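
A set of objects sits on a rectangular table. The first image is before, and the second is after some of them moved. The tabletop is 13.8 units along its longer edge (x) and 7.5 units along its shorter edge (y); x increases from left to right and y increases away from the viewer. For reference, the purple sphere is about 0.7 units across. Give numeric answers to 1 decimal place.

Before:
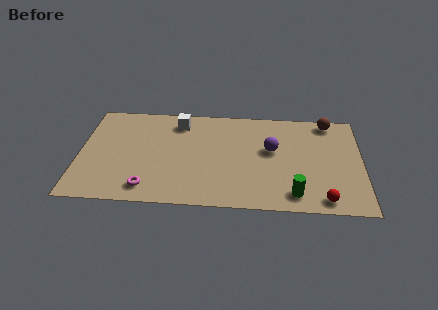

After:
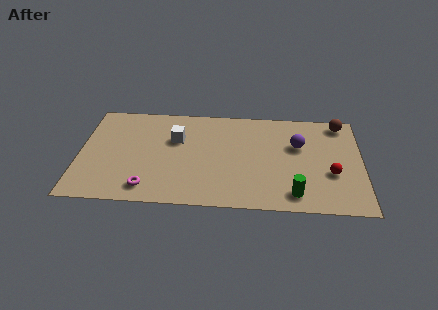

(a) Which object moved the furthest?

the red sphere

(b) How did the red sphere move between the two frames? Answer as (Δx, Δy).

(0.4, 1.9)

From the two frames, the red sphere sits at roughly (11.9, 0.9) before and (12.3, 2.8) after.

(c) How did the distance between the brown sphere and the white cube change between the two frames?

+0.9

The distance was about 7.4 in the first image and 8.3 in the second, so they moved 0.9 units further apart.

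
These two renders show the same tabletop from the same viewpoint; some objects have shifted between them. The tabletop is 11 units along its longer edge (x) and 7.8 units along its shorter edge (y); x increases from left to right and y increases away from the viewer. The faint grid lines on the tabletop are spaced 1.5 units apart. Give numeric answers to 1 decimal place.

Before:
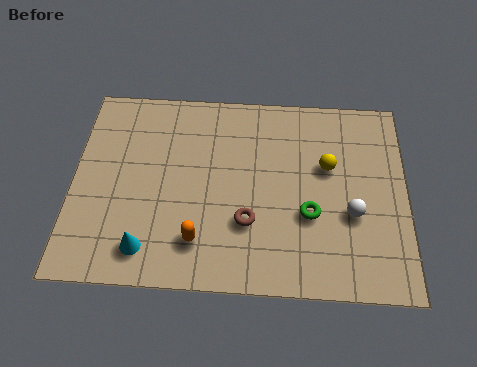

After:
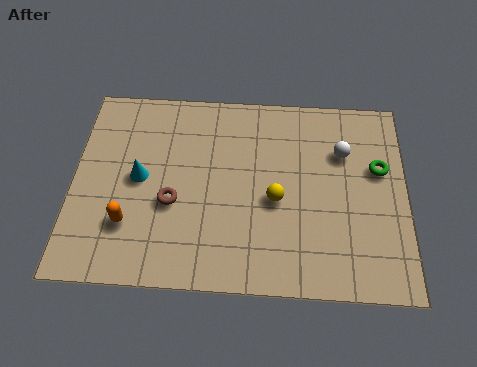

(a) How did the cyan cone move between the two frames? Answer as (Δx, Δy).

(-0.3, 2.7)

From the two frames, the cyan cone sits at roughly (2.5, 1.3) before and (2.2, 4.0) after.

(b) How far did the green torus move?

3.0

The green torus moved from about (7.8, 2.9) to (10.1, 4.8), a distance of √(2.3² + 1.9²) ≈ 3.0.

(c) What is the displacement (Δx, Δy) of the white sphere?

(-0.3, 2.4)

The white sphere started near (9.2, 3.0) and ended near (8.9, 5.4).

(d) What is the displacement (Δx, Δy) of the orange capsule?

(-2.3, 0.5)

The orange capsule was at about (4.2, 1.7) and moved to about (1.9, 2.2).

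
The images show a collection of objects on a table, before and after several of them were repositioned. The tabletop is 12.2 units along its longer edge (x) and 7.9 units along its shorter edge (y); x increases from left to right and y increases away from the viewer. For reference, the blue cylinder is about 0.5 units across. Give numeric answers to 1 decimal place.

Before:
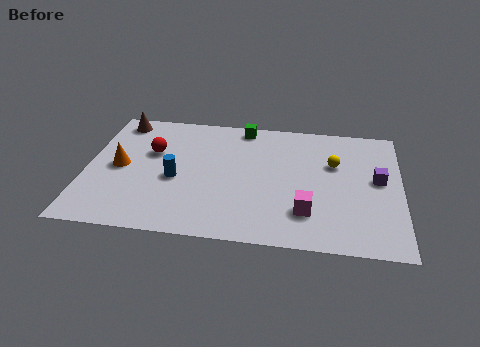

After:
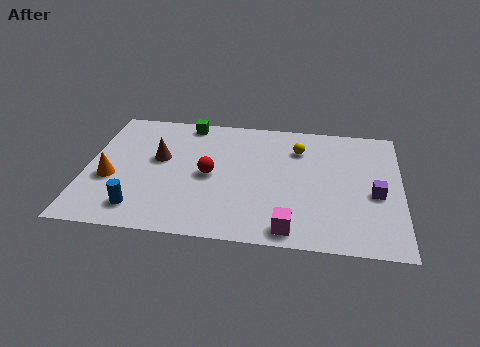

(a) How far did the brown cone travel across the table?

2.9

The brown cone moved from about (1.1, 6.9) to (2.8, 4.6), a distance of √(1.7² + 2.3²) ≈ 2.9.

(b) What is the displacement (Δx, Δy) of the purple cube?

(-0.1, -0.9)

The purple cube was at about (11.3, 4.3) and moved to about (11.2, 3.4).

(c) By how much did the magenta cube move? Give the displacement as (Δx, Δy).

(-0.6, -1.1)

The magenta cube started near (8.6, 2.0) and ended near (8.0, 0.9).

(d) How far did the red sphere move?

2.6

The red sphere was near (2.5, 5.0) before and (4.8, 3.8) after, so it travelled √(2.3² + 1.2²) ≈ 2.6 units.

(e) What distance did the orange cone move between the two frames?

0.9

From (1.3, 3.9) to (1.0, 3.1), the orange cone covered √(0.3² + 0.8²) ≈ 0.9 units.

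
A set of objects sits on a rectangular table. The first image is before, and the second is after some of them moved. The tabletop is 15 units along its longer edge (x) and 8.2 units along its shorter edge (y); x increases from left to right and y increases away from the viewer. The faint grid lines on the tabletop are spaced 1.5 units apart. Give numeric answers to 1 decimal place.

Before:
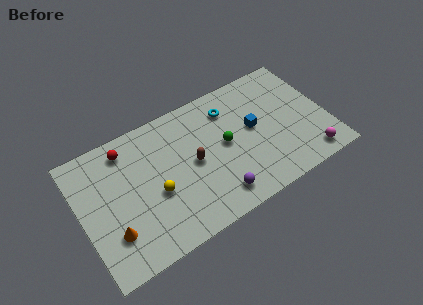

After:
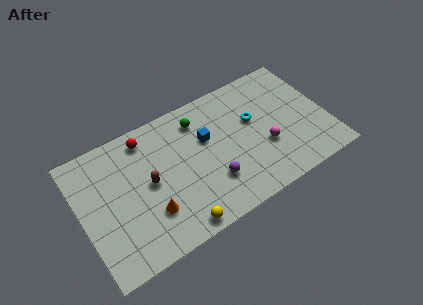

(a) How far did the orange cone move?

2.3

The orange cone was near (1.6, 2.3) before and (3.9, 2.4) after, so it travelled √(2.3² + 0.1²) ≈ 2.3 units.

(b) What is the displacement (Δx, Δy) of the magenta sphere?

(-2.4, 1.9)

From the two frames, the magenta sphere sits at roughly (13.5, 1.1) before and (11.1, 3.0) after.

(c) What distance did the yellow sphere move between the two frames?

2.8

The yellow sphere moved from about (4.4, 3.4) to (5.3, 0.8), a distance of √(0.9² + 2.6²) ≈ 2.8.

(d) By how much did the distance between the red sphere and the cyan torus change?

+0.4

The distance was about 6.3 in the first image and 6.7 in the second, so they moved 0.4 units further apart.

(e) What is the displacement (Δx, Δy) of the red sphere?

(1.2, 0.1)

The red sphere started near (3.1, 6.9) and ended near (4.3, 7.0).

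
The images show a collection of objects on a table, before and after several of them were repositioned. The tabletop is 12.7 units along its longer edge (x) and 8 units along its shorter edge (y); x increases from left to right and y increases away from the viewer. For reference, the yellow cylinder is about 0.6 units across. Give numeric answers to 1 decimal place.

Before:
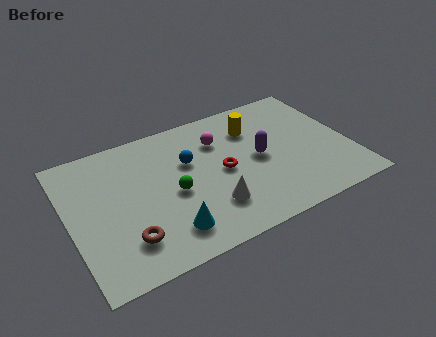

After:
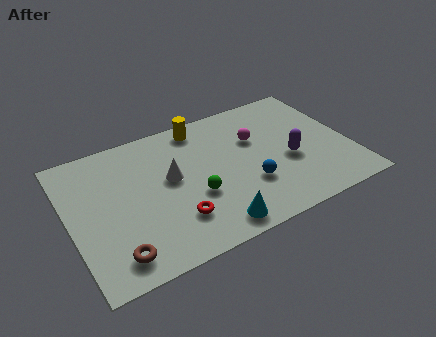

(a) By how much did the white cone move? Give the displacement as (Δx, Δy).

(-1.5, 2.4)

From the two frames, the white cone sits at roughly (6.1, 2.1) before and (4.6, 4.5) after.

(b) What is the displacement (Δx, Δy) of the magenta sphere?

(1.6, -0.6)

The magenta sphere was at about (7.0, 5.8) and moved to about (8.6, 5.2).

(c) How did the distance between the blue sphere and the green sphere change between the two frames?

+0.7

The distance was about 1.7 in the first image and 2.4 in the second, so they moved 0.7 units further apart.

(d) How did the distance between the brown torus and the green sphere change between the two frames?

+1.3

The distance was about 2.9 in the first image and 4.2 in the second, so they moved 1.3 units further apart.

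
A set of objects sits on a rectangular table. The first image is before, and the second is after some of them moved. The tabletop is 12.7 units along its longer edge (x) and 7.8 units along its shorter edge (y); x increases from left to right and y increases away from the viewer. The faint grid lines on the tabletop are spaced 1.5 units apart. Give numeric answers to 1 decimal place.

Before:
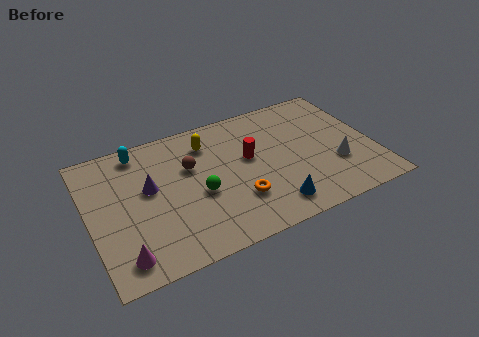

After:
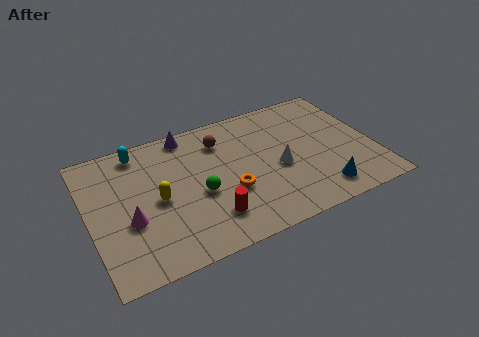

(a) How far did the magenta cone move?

1.9

The magenta cone was near (1.2, 1.2) before and (1.7, 3.0) after, so it travelled √(0.5² + 1.8²) ≈ 1.9 units.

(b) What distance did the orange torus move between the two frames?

0.7

From (6.4, 2.3) to (6.1, 2.9), the orange torus covered √(0.3² + 0.6²) ≈ 0.7 units.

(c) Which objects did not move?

the cyan capsule and the green sphere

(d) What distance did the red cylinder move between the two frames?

3.4

The red cylinder was near (7.2, 4.5) before and (5.1, 1.8) after, so it travelled √(2.1² + 2.7²) ≈ 3.4 units.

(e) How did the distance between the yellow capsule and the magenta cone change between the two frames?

-5.0

The distance was about 6.5 in the first image and 1.5 in the second, so they moved 5.0 units closer together.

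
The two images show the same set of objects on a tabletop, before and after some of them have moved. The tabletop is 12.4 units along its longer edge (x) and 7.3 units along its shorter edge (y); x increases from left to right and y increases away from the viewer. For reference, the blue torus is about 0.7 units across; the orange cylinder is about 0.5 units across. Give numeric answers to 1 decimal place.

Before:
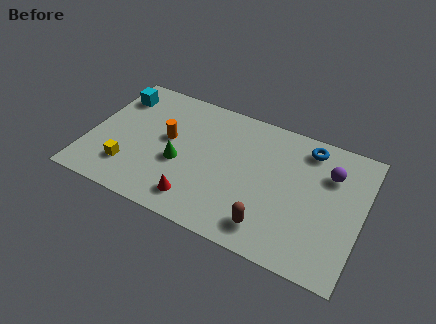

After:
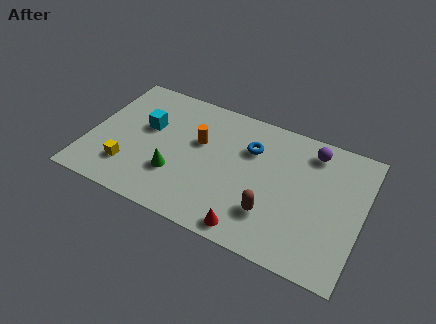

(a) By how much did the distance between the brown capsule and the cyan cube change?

-2.3

Before: roughly 8.8 units apart; after: 6.5. That's 2.3 units closer together.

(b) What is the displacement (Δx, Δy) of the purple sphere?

(-0.9, 0.9)

The purple sphere started near (10.8, 5.2) and ended near (9.9, 6.1).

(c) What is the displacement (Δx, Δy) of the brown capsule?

(0.0, 0.7)

The brown capsule was at about (8.5, 1.3) and moved to about (8.5, 2.0).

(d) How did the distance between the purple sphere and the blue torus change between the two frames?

+1.4

Before: roughly 1.5 units apart; after: 2.9. That's 1.4 units further apart.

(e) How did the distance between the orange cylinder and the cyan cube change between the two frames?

-0.7

Before: roughly 3.1 units apart; after: 2.4. That's 0.7 units closer together.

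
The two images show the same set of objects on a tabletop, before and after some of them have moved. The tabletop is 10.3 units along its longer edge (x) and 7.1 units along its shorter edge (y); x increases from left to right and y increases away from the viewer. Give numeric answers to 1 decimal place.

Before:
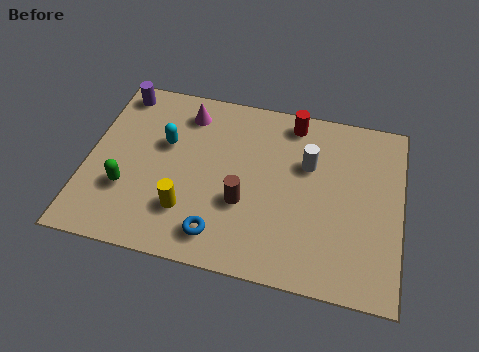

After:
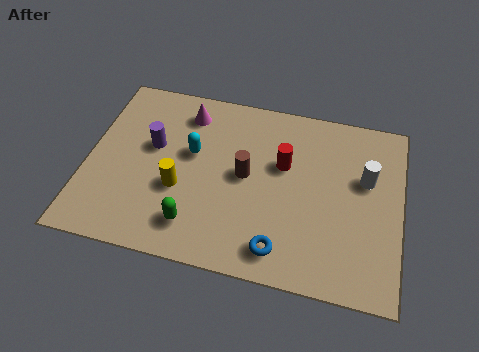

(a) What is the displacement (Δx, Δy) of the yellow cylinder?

(-0.3, 0.8)

The yellow cylinder started near (3.4, 1.9) and ended near (3.1, 2.7).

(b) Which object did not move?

the magenta cone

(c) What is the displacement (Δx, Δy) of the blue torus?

(2.0, -0.1)

From the two frames, the blue torus sits at roughly (4.5, 1.2) before and (6.5, 1.1) after.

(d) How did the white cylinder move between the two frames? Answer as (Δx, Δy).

(1.9, -0.2)

From the two frames, the white cylinder sits at roughly (7.2, 4.6) before and (9.1, 4.4) after.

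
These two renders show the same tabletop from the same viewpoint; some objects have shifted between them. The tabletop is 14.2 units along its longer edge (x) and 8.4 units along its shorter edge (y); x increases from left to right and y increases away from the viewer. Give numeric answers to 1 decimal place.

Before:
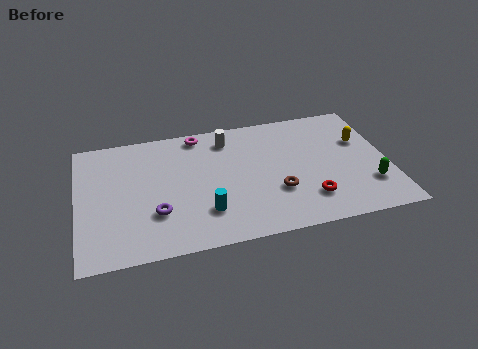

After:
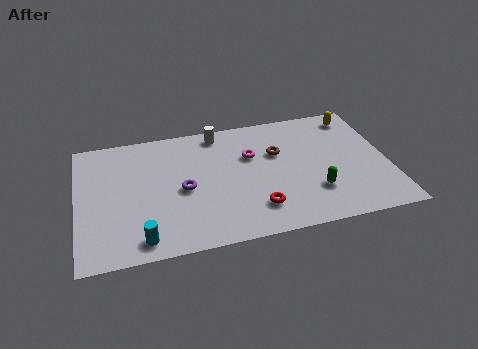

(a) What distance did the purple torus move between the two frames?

1.8

The purple torus was near (3.5, 2.6) before and (4.8, 3.9) after, so it travelled √(1.3² + 1.3²) ≈ 1.8 units.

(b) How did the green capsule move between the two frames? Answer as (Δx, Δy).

(-2.5, 0.1)

The green capsule was at about (13.2, 2.3) and moved to about (10.7, 2.4).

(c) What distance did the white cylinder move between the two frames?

0.6

The white cylinder moved from about (7.0, 6.9) to (6.6, 7.4), a distance of √(0.4² + 0.5²) ≈ 0.6.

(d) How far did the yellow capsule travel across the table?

1.8

The yellow capsule moved from about (13.1, 5.4) to (13.0, 7.2), a distance of √(0.1² + 1.8²) ≈ 1.8.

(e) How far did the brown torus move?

2.6

From (9.0, 2.8) to (9.2, 5.4), the brown torus covered √(0.2² + 2.6²) ≈ 2.6 units.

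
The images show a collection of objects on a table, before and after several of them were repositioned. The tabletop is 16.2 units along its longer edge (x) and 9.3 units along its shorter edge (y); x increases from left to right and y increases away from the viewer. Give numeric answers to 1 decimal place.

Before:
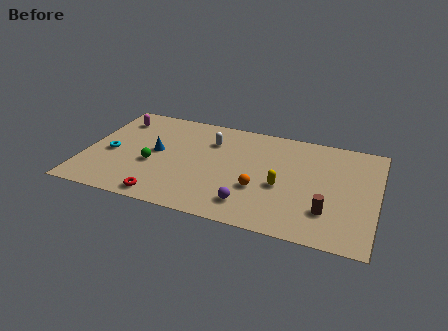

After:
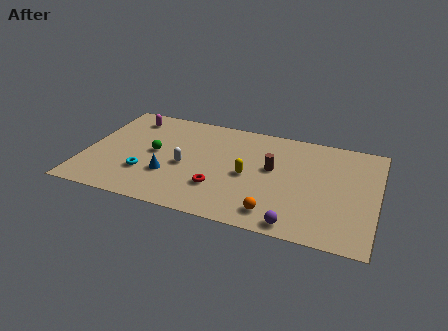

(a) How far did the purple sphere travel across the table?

2.8

From (9.4, 1.8) to (12.0, 0.9), the purple sphere covered √(2.6² + 0.9²) ≈ 2.8 units.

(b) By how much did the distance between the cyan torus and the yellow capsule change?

-3.8

The distance was about 9.6 in the first image and 5.8 in the second, so they moved 3.8 units closer together.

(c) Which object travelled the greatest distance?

the brown cylinder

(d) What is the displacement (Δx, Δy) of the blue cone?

(0.9, -1.9)

The blue cone started near (3.9, 4.9) and ended near (4.8, 3.0).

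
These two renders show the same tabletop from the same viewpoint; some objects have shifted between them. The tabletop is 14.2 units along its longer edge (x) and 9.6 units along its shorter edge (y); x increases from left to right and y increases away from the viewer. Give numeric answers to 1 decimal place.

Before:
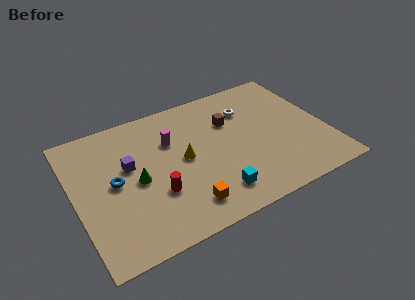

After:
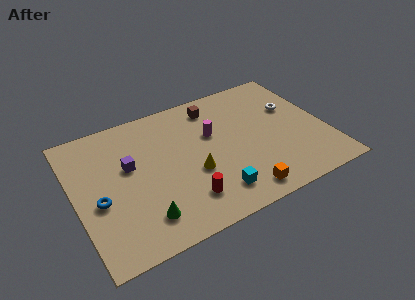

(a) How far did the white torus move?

2.7

The white torus moved from about (10.1, 7.0) to (12.6, 6.1), a distance of √(2.5² + 0.9²) ≈ 2.7.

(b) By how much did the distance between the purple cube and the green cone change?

+2.6

They were about 1.2 units apart before and 3.8 after — 2.6 units further apart.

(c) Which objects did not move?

the cyan cube and the purple cube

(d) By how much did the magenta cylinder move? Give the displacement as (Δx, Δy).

(2.3, -0.5)

The magenta cylinder started near (5.6, 6.5) and ended near (7.9, 6.0).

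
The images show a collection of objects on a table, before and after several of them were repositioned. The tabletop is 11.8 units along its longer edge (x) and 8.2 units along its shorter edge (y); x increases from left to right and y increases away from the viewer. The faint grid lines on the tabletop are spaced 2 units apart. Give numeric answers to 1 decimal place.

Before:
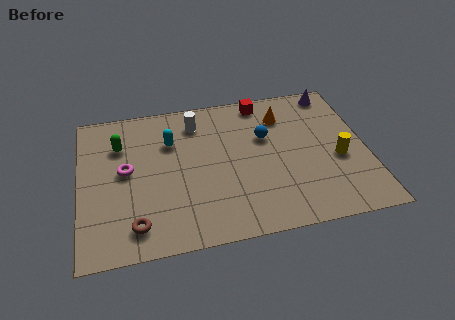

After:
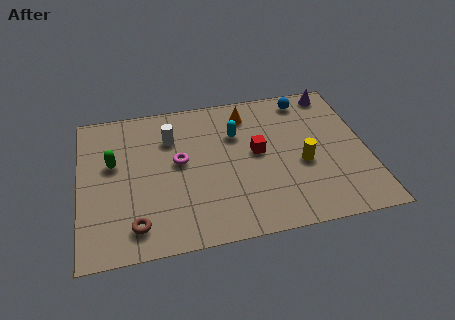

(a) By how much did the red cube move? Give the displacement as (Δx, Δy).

(-0.4, -2.9)

From the two frames, the red cube sits at roughly (7.7, 7.3) before and (7.3, 4.4) after.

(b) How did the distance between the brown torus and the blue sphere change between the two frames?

+2.6

Before: roughly 6.7 units apart; after: 9.3. That's 2.6 units further apart.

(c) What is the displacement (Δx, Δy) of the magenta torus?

(2.2, 0.1)

The magenta torus was at about (1.9, 4.4) and moved to about (4.1, 4.5).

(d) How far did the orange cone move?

1.6

The orange cone was near (8.5, 6.3) before and (7.0, 6.7) after, so it travelled √(1.5² + 0.4²) ≈ 1.6 units.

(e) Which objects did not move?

the brown torus and the purple cone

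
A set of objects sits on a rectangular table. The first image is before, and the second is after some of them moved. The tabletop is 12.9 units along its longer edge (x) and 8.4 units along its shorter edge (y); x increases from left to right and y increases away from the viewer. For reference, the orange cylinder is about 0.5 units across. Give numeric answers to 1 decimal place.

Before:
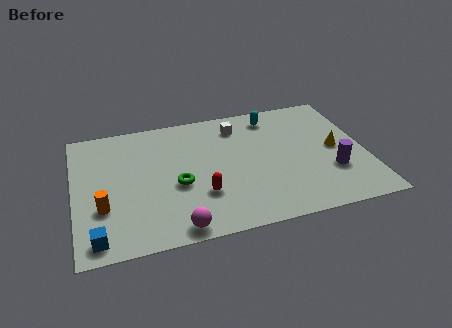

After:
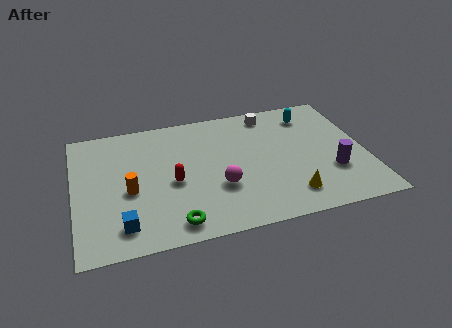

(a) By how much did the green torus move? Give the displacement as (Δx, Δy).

(-0.3, -2.4)

The green torus was at about (4.5, 3.5) and moved to about (4.2, 1.1).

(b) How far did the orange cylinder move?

1.4

The orange cylinder moved from about (1.2, 2.8) to (2.4, 3.6), a distance of √(1.2² + 0.8²) ≈ 1.4.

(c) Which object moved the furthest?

the yellow cone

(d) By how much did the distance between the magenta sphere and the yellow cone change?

-4.8

Before: roughly 8.1 units apart; after: 3.3. That's 4.8 units closer together.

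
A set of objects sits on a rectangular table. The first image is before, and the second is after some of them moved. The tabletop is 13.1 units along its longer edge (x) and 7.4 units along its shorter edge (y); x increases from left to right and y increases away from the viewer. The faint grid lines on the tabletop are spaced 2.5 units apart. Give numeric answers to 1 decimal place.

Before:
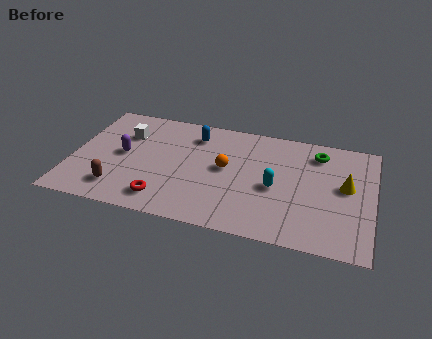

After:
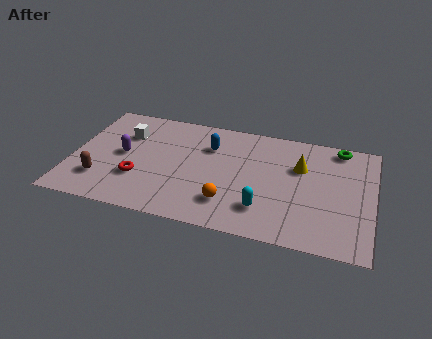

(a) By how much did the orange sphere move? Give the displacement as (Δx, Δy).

(0.3, -2.2)

From the two frames, the orange sphere sits at roughly (6.7, 4.0) before and (7.0, 1.8) after.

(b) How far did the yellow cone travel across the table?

2.2

The yellow cone was near (11.9, 4.1) before and (9.9, 4.9) after, so it travelled √(2.0² + 0.8²) ≈ 2.2 units.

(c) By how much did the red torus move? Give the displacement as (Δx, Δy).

(-1.2, 1.1)

The red torus was at about (4.2, 1.3) and moved to about (3.0, 2.4).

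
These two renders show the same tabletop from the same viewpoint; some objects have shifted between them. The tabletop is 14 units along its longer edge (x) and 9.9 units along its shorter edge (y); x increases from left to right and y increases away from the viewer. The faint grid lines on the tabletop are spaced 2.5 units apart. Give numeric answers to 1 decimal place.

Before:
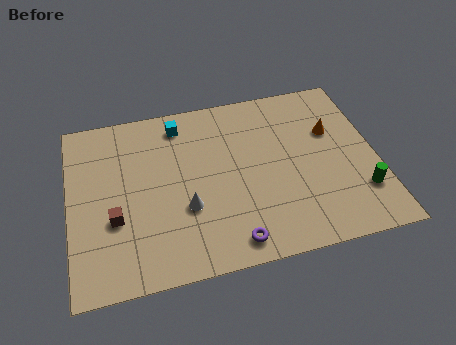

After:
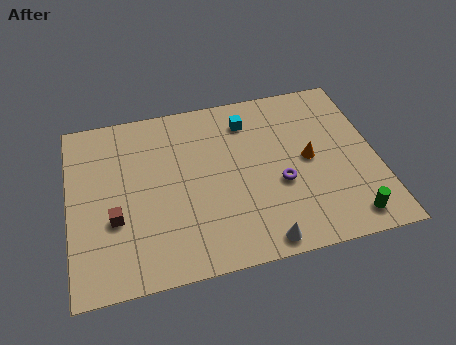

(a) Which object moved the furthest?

the white cone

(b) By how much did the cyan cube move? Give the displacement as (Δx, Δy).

(3.1, -0.5)

From the two frames, the cyan cube sits at roughly (5.2, 8.4) before and (8.3, 7.9) after.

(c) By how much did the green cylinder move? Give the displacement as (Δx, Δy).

(-0.7, -1.3)

The green cylinder was at about (13.1, 2.6) and moved to about (12.4, 1.3).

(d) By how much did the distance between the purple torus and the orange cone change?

-5.4

They were about 7.2 units apart before and 1.8 after — 5.4 units closer together.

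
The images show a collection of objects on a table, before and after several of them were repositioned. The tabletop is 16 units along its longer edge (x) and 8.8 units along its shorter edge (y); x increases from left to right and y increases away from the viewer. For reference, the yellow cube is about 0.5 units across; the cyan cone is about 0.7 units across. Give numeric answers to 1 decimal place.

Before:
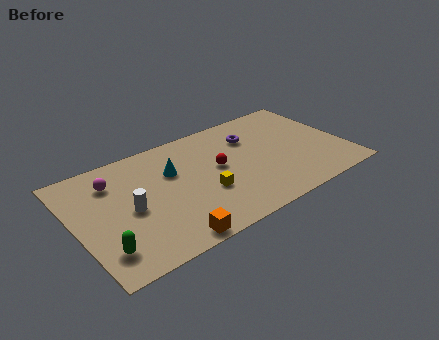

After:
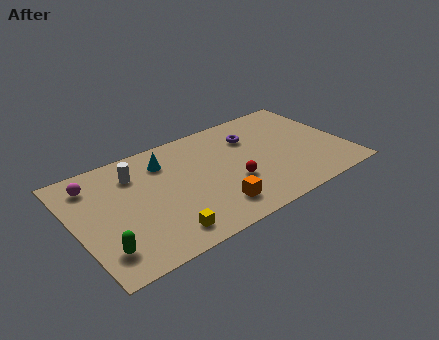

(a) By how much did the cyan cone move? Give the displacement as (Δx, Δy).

(-0.3, 1.0)

From the two frames, the cyan cone sits at roughly (5.9, 5.8) before and (5.6, 6.8) after.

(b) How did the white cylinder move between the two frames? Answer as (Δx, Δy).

(0.7, 2.6)

The white cylinder was at about (3.1, 4.1) and moved to about (3.8, 6.7).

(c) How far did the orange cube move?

3.1

The orange cube moved from about (4.8, 0.8) to (7.7, 1.8), a distance of √(2.9² + 1.0²) ≈ 3.1.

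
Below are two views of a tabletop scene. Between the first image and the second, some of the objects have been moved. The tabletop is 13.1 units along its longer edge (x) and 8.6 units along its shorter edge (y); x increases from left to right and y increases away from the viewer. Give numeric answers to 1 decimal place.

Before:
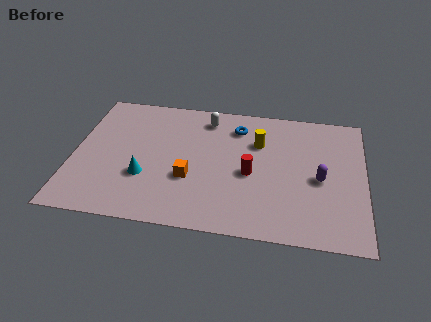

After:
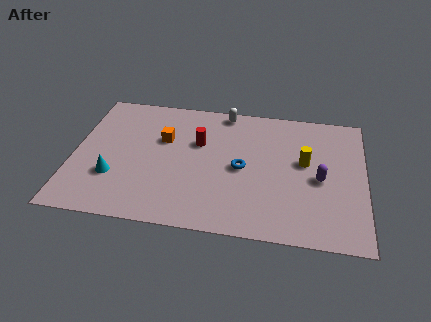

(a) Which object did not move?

the purple capsule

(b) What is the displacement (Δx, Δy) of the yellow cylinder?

(2.1, -1.0)

The yellow cylinder started near (8.3, 5.9) and ended near (10.4, 4.9).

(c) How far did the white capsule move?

1.0

The white capsule moved from about (5.9, 7.2) to (6.7, 7.8), a distance of √(0.8² + 0.6²) ≈ 1.0.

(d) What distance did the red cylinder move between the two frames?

2.9

The red cylinder was near (8.0, 3.8) before and (5.6, 5.5) after, so it travelled √(2.4² + 1.7²) ≈ 2.9 units.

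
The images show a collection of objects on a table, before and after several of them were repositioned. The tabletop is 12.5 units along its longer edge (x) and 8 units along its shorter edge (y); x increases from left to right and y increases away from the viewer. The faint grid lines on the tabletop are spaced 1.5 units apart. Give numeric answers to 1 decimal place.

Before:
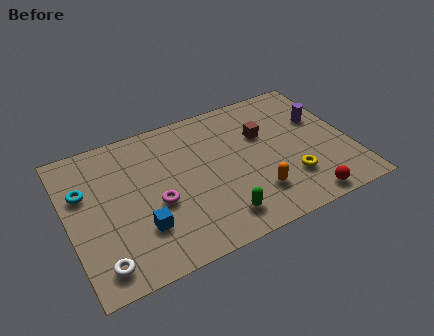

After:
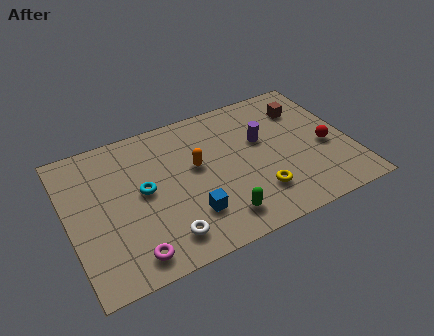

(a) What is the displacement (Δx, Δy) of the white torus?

(2.8, 0.2)

The white torus was at about (1.1, 1.2) and moved to about (3.9, 1.4).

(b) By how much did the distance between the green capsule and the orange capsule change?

+1.5

Before: roughly 1.8 units apart; after: 3.3. That's 1.5 units further apart.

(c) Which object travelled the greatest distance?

the orange capsule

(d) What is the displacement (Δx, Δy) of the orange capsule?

(-2.3, 2.6)

From the two frames, the orange capsule sits at roughly (8.0, 2.0) before and (5.7, 4.6) after.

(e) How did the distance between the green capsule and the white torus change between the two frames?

-2.8

Before: roughly 5.2 units apart; after: 2.4. That's 2.8 units closer together.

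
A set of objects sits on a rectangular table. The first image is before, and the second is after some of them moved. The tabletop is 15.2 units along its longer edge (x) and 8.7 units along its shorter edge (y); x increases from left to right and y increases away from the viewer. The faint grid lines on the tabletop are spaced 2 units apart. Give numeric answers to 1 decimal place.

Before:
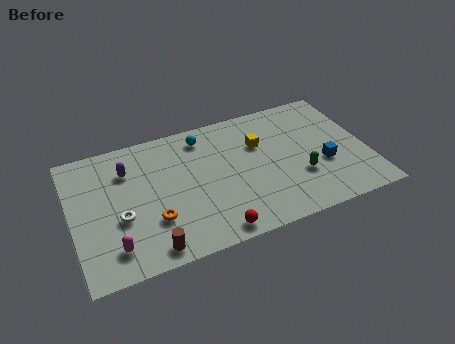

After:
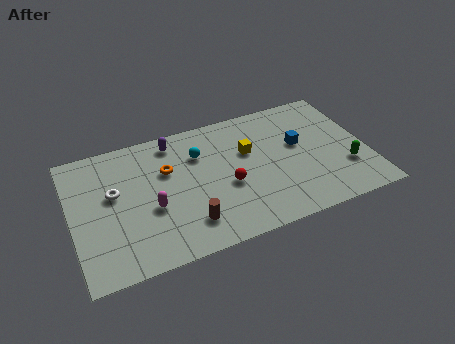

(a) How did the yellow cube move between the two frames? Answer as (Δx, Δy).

(-0.6, -0.3)

From the two frames, the yellow cube sits at roughly (9.8, 5.8) before and (9.2, 5.5) after.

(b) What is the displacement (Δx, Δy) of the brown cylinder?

(2.0, 0.9)

The brown cylinder started near (3.7, 1.0) and ended near (5.7, 1.9).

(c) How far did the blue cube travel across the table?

2.1

The blue cube was near (12.9, 3.3) before and (11.8, 5.1) after, so it travelled √(1.1² + 1.8²) ≈ 2.1 units.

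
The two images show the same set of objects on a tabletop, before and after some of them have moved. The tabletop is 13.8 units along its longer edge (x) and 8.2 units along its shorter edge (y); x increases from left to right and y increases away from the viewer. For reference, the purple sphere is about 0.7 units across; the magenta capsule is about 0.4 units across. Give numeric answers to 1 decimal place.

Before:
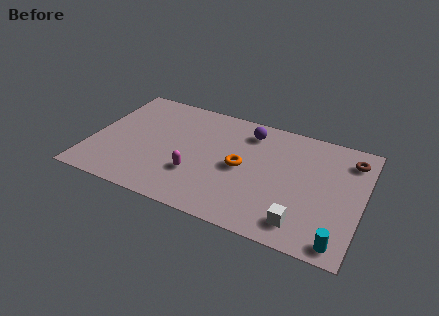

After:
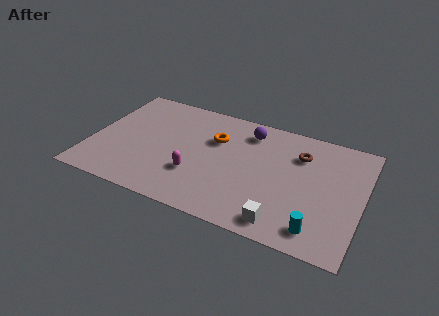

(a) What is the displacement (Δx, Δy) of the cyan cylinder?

(-1.1, 0.4)

The cyan cylinder was at about (12.9, 0.9) and moved to about (11.8, 1.3).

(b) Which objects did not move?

the purple sphere and the magenta capsule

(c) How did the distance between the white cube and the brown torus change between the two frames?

-0.7

They were about 5.6 units apart before and 4.9 after — 0.7 units closer together.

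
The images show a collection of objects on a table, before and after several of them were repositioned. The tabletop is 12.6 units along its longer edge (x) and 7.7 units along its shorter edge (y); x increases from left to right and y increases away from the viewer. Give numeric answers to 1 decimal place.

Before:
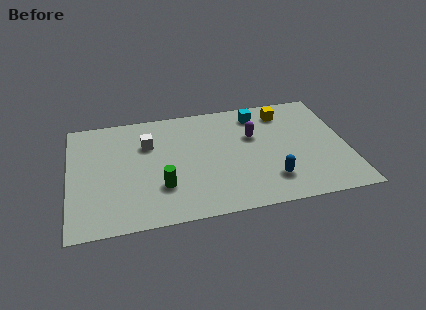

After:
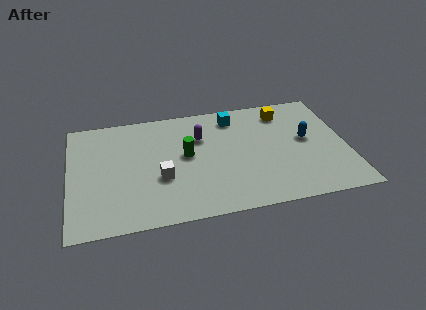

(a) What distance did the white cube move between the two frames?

2.5

From (3.6, 5.3) to (4.1, 2.9), the white cube covered √(0.5² + 2.4²) ≈ 2.5 units.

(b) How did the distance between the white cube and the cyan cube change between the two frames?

-0.3

They were about 5.2 units apart before and 4.9 after — 0.3 units closer together.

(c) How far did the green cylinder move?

2.2

The green cylinder was near (4.1, 2.3) before and (5.3, 4.2) after, so it travelled √(1.2² + 1.9²) ≈ 2.2 units.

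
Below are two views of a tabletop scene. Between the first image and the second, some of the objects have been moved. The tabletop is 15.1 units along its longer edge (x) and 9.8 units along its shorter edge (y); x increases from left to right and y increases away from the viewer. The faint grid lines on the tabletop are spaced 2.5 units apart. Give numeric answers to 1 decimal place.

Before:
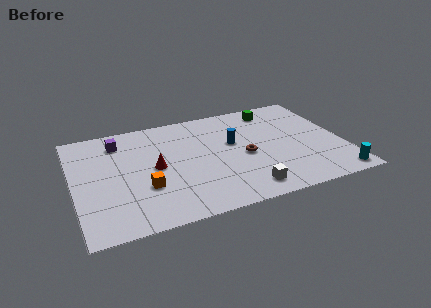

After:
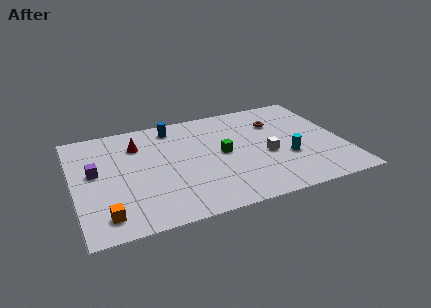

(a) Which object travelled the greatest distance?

the green cube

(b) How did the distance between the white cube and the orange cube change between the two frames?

+3.8

They were about 5.7 units apart before and 9.5 after — 3.8 units further apart.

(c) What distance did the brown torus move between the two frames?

3.3

The brown torus was near (9.5, 4.4) before and (11.6, 7.0) after, so it travelled √(2.1² + 2.6²) ≈ 3.3 units.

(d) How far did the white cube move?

3.1

The white cube was near (9.2, 1.4) before and (10.7, 4.1) after, so it travelled √(1.5² + 2.7²) ≈ 3.1 units.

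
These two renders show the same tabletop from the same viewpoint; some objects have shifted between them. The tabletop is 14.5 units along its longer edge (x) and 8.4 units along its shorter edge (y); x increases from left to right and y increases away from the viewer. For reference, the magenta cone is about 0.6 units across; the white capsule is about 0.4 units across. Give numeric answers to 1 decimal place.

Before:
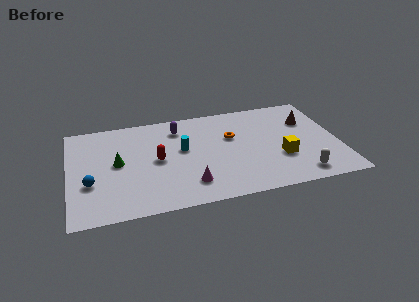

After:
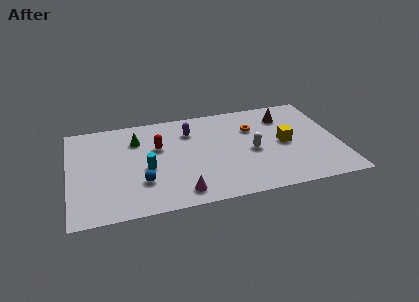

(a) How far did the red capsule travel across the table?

1.1

The red capsule moved from about (4.7, 4.2) to (4.8, 5.3), a distance of √(0.1² + 1.1²) ≈ 1.1.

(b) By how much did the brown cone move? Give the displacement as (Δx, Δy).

(-1.2, 0.7)

The brown cone started near (13.0, 5.8) and ended near (11.8, 6.5).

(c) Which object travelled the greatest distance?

the white capsule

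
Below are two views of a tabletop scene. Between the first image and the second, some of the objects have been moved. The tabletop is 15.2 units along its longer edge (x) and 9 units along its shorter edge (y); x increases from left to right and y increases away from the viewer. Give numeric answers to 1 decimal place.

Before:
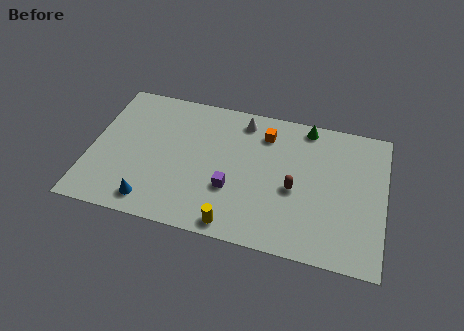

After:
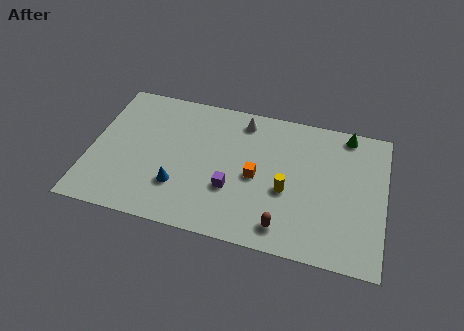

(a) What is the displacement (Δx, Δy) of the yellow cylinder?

(2.5, 2.8)

The yellow cylinder was at about (7.7, 0.9) and moved to about (10.2, 3.7).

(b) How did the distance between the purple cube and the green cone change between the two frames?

+1.4

The distance was about 6.2 in the first image and 7.6 in the second, so they moved 1.4 units further apart.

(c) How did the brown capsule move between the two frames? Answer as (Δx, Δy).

(-0.4, -2.5)

The brown capsule started near (10.6, 3.9) and ended near (10.2, 1.4).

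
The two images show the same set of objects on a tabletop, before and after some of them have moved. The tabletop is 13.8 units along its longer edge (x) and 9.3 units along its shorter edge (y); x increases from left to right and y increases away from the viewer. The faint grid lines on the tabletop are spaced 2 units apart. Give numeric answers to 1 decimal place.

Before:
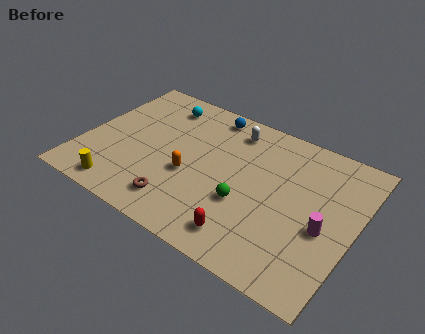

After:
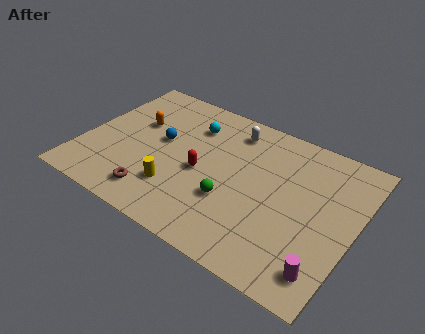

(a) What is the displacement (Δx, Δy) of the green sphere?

(-0.7, -0.2)

The green sphere was at about (8.5, 3.4) and moved to about (7.8, 3.2).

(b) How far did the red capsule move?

3.9

From (8.9, 1.5) to (6.1, 4.2), the red capsule covered √(2.8² + 2.7²) ≈ 3.9 units.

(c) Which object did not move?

the white capsule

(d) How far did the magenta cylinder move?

2.3

From (12.4, 3.9) to (12.8, 1.6), the magenta cylinder covered √(0.4² + 2.3²) ≈ 2.3 units.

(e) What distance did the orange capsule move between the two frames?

3.8

The orange capsule moved from about (5.6, 3.7) to (2.4, 5.8), a distance of √(3.2² + 2.1²) ≈ 3.8.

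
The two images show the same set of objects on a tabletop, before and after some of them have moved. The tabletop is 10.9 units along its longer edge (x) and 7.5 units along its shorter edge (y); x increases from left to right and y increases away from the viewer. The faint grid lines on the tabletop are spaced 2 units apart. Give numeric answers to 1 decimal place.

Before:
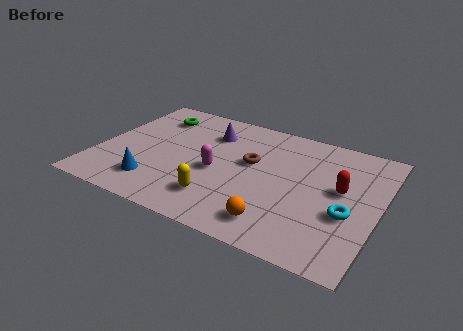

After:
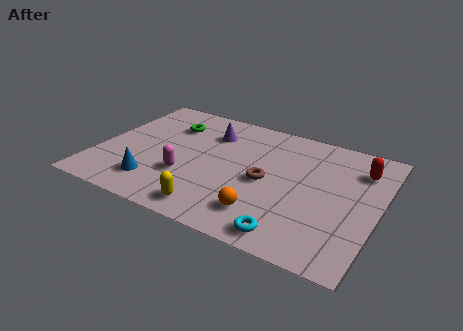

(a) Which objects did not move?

the purple cone and the blue cone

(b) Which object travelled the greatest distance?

the cyan torus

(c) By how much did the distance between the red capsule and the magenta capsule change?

+2.4

The distance was about 4.8 in the first image and 7.2 in the second, so they moved 2.4 units further apart.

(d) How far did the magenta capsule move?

1.4

The magenta capsule moved from about (4.7, 3.3) to (3.6, 2.5), a distance of √(1.1² + 0.8²) ≈ 1.4.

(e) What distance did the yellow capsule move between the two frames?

0.7

The yellow capsule was near (5.0, 1.7) before and (4.9, 1.0) after, so it travelled √(0.1² + 0.7²) ≈ 0.7 units.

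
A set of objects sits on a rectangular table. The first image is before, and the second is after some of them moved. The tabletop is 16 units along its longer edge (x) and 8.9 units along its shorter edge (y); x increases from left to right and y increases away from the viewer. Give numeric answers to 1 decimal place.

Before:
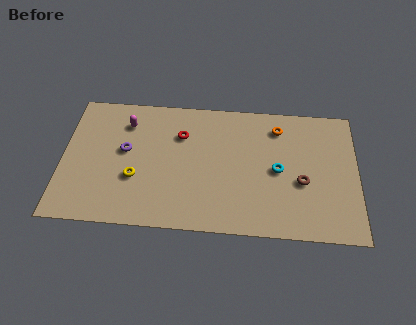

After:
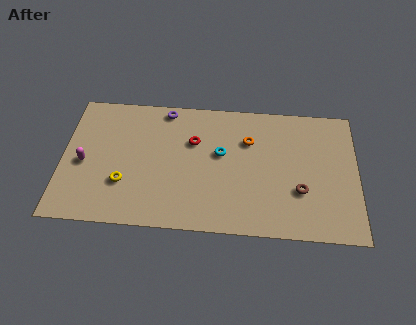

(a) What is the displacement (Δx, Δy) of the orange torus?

(-1.6, -1.0)

The orange torus was at about (11.7, 7.2) and moved to about (10.1, 6.2).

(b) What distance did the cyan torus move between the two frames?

3.2

The cyan torus moved from about (11.7, 4.3) to (8.6, 5.2), a distance of √(3.1² + 0.9²) ≈ 3.2.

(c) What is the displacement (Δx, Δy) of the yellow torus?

(-0.6, -0.4)

The yellow torus was at about (4.0, 3.2) and moved to about (3.4, 2.8).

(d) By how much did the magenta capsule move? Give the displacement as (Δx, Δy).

(-2.2, -2.9)

The magenta capsule was at about (3.4, 6.9) and moved to about (1.2, 4.0).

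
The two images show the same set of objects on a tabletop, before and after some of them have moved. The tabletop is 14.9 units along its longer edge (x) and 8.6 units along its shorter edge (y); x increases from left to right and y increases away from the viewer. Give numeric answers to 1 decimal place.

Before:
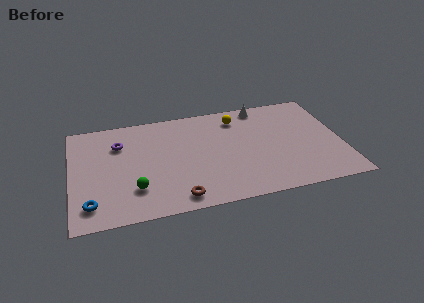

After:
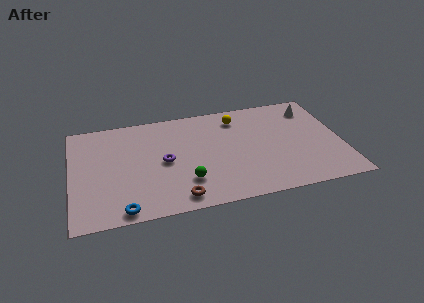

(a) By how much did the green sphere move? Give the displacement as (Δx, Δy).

(2.8, 0.0)

From the two frames, the green sphere sits at roughly (3.4, 2.3) before and (6.2, 2.3) after.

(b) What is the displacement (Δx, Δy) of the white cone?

(2.8, -0.8)

From the two frames, the white cone sits at roughly (10.7, 7.7) before and (13.5, 6.9) after.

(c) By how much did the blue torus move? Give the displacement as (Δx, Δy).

(1.7, -0.8)

From the two frames, the blue torus sits at roughly (1.0, 1.6) before and (2.7, 0.8) after.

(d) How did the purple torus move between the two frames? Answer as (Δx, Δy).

(2.4, -2.0)

The purple torus was at about (2.7, 6.2) and moved to about (5.1, 4.2).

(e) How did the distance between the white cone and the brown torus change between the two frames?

+1.4

Before: roughly 8.3 units apart; after: 9.7. That's 1.4 units further apart.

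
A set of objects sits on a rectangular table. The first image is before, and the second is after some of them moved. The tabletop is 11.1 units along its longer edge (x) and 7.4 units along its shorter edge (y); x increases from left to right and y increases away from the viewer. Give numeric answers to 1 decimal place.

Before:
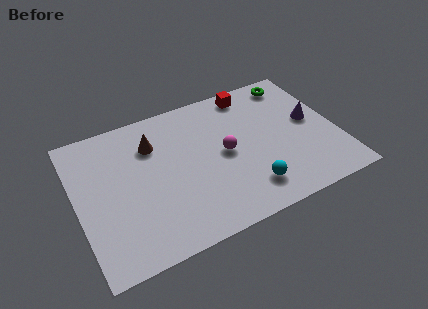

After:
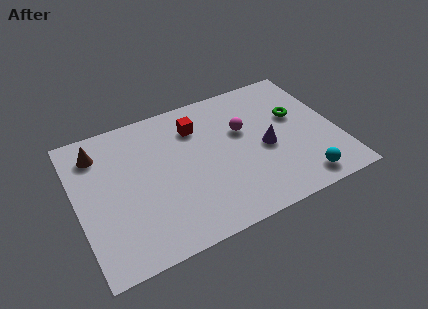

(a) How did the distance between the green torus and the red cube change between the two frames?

+2.4

The distance was about 1.9 in the first image and 4.3 in the second, so they moved 2.4 units further apart.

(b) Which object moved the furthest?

the red cube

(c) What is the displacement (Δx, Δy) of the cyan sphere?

(2.2, -0.5)

The cyan sphere started near (7.0, 1.5) and ended near (9.2, 1.0).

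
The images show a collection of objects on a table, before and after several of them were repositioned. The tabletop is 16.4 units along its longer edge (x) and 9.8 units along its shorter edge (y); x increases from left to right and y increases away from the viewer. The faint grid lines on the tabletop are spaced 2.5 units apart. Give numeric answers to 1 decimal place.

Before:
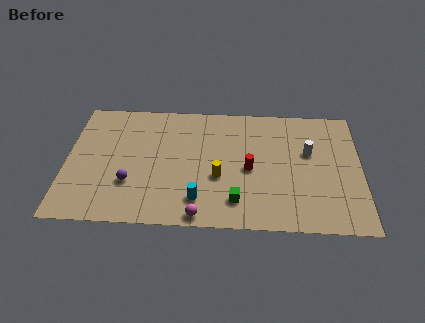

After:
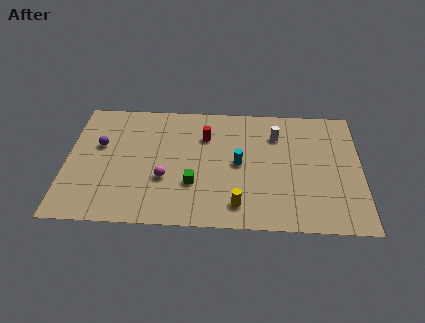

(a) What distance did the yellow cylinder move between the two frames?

2.4

From (8.5, 3.8) to (9.6, 1.7), the yellow cylinder covered √(1.1² + 2.1²) ≈ 2.4 units.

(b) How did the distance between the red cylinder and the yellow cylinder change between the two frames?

+3.8

The distance was about 1.8 in the first image and 5.6 in the second, so they moved 3.8 units further apart.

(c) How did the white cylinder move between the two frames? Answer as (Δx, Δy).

(-1.8, 1.3)

The white cylinder was at about (13.5, 6.0) and moved to about (11.7, 7.3).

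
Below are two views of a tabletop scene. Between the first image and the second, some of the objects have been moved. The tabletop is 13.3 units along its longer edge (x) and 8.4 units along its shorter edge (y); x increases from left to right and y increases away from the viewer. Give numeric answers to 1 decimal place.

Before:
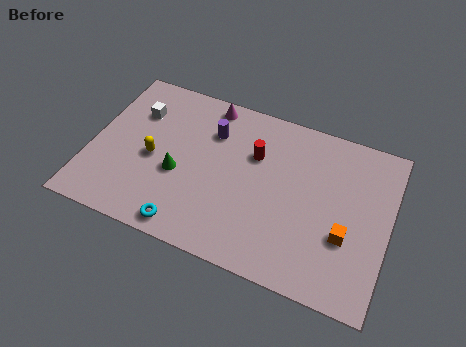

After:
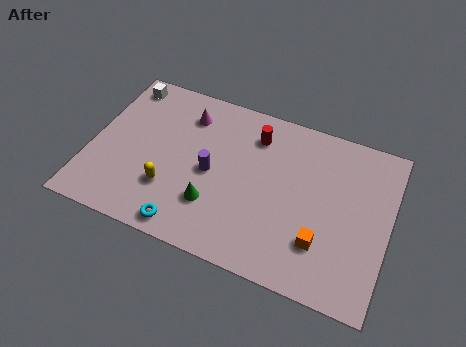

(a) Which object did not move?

the cyan torus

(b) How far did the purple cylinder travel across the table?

2.1

The purple cylinder moved from about (5.2, 6.1) to (5.4, 4.0), a distance of √(0.2² + 2.1²) ≈ 2.1.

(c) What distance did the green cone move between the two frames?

2.0

The green cone was near (4.0, 3.4) before and (5.7, 2.4) after, so it travelled √(1.7² + 1.0²) ≈ 2.0 units.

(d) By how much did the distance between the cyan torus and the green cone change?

-0.8

The distance was about 2.6 in the first image and 1.8 in the second, so they moved 0.8 units closer together.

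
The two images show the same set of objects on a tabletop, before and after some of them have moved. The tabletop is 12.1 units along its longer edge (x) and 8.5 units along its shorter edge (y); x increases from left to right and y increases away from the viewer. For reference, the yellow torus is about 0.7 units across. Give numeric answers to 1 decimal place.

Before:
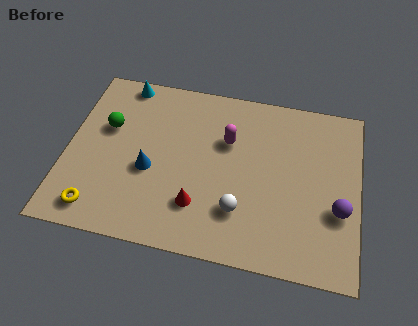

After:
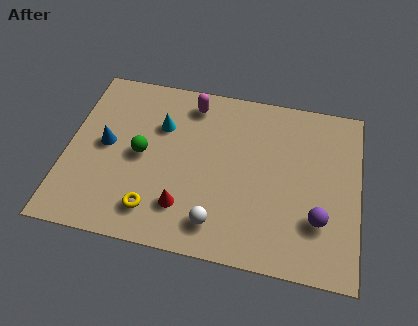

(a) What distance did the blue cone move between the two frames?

2.1

The blue cone moved from about (3.5, 3.5) to (1.6, 4.4), a distance of √(1.9² + 0.9²) ≈ 2.1.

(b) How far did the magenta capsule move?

2.3

The magenta capsule was near (6.6, 5.6) before and (5.0, 7.2) after, so it travelled √(1.6² + 1.6²) ≈ 2.3 units.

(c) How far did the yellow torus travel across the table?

2.3

From (1.5, 1.2) to (3.8, 1.6), the yellow torus covered √(2.3² + 0.4²) ≈ 2.3 units.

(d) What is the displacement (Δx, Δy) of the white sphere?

(-0.9, -0.8)

The white sphere started near (7.3, 2.3) and ended near (6.4, 1.5).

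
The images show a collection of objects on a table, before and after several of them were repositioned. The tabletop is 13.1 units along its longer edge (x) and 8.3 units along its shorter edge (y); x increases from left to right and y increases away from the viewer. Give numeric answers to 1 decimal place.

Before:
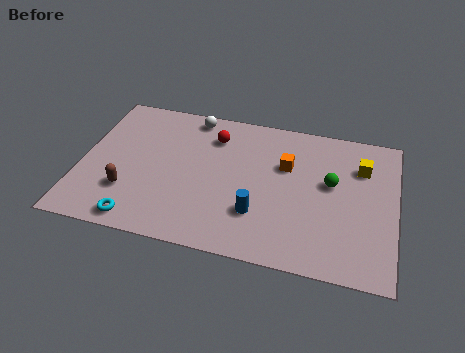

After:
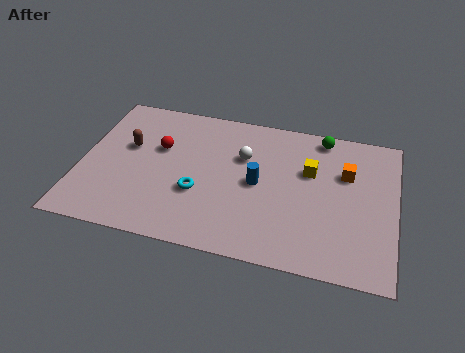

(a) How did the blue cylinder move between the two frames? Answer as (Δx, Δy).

(-0.1, 1.7)

The blue cylinder started near (7.5, 2.4) and ended near (7.4, 4.1).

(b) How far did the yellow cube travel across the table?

2.2

From (11.6, 6.0) to (9.5, 5.3), the yellow cube covered √(2.1² + 0.7²) ≈ 2.2 units.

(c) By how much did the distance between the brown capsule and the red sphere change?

-3.9

They were about 5.2 units apart before and 1.3 after — 3.9 units closer together.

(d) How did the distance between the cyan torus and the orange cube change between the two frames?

-0.8

Before: roughly 7.3 units apart; after: 6.5. That's 0.8 units closer together.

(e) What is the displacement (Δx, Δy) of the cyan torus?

(2.3, 2.1)

From the two frames, the cyan torus sits at roughly (2.7, 0.9) before and (5.0, 3.0) after.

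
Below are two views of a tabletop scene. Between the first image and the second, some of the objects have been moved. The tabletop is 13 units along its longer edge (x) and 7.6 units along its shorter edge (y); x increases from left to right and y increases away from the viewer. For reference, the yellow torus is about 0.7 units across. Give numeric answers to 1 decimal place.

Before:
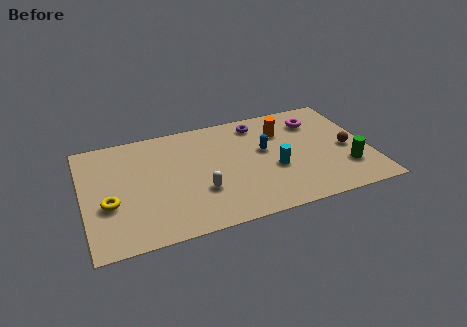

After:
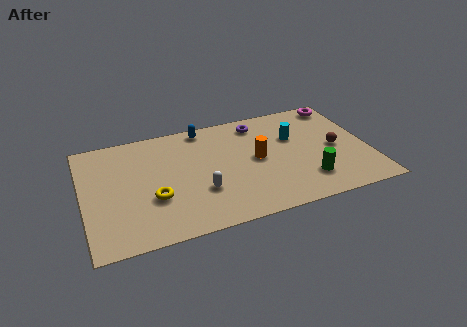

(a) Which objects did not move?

the white capsule and the purple torus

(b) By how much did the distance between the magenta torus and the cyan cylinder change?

-0.6

Before: roughly 3.6 units apart; after: 3.0. That's 0.6 units closer together.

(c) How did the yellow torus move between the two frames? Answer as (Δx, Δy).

(2.0, -0.2)

From the two frames, the yellow torus sits at roughly (1.1, 2.9) before and (3.1, 2.7) after.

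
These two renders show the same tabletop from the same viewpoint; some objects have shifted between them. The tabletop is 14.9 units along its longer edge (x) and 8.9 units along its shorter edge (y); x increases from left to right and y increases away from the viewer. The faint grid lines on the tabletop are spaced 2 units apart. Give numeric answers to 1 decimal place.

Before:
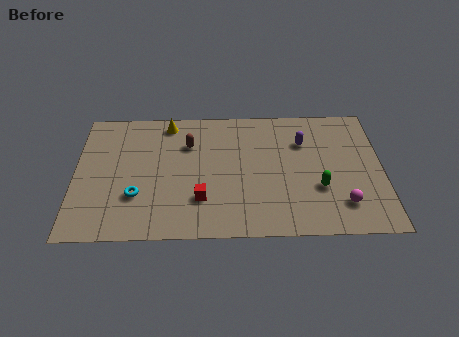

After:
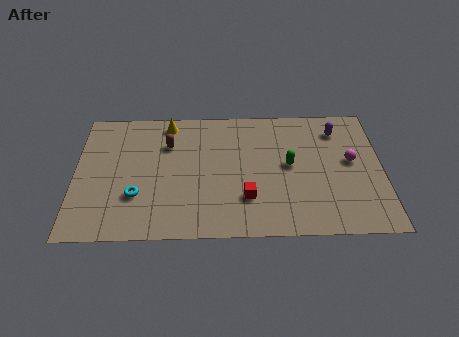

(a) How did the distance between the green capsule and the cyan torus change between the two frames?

-1.2

The distance was about 8.8 in the first image and 7.6 in the second, so they moved 1.2 units closer together.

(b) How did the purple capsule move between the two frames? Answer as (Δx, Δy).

(1.7, 0.8)

From the two frames, the purple capsule sits at roughly (11.1, 6.3) before and (12.8, 7.1) after.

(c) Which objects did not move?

the cyan torus and the yellow cone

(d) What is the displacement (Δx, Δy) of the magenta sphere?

(0.5, 2.9)

From the two frames, the magenta sphere sits at roughly (12.9, 2.0) before and (13.4, 4.9) after.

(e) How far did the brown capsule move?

1.0

From (5.5, 6.3) to (4.5, 6.3), the brown capsule covered √(1.0² + 0.0²) ≈ 1.0 units.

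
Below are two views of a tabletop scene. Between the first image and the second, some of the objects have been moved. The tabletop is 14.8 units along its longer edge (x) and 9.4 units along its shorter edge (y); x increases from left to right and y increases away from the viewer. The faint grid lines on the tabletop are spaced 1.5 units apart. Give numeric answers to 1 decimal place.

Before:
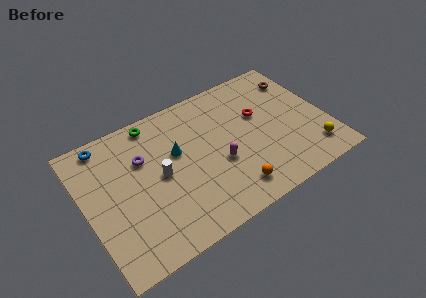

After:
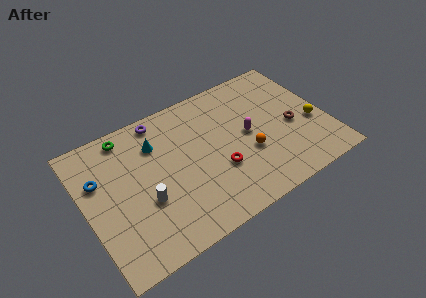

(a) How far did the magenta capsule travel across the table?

2.3

The magenta capsule was near (8.0, 3.7) before and (10.0, 4.8) after, so it travelled √(2.0² + 1.1²) ≈ 2.3 units.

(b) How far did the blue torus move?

2.3

From (1.7, 8.4) to (1.0, 6.2), the blue torus covered √(0.7² + 2.2²) ≈ 2.3 units.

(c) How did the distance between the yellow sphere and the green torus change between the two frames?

+0.8

Before: roughly 11.0 units apart; after: 11.8. That's 0.8 units further apart.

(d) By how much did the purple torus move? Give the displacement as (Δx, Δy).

(1.4, 2.1)

The purple torus was at about (3.7, 6.3) and moved to about (5.1, 8.4).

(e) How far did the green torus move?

1.7

From (4.7, 8.4) to (3.0, 8.3), the green torus covered √(1.7² + 0.1²) ≈ 1.7 units.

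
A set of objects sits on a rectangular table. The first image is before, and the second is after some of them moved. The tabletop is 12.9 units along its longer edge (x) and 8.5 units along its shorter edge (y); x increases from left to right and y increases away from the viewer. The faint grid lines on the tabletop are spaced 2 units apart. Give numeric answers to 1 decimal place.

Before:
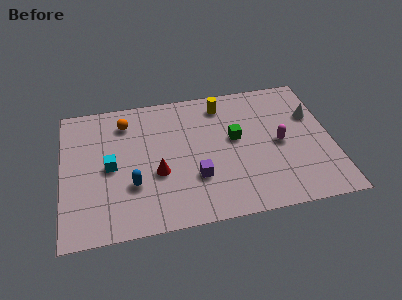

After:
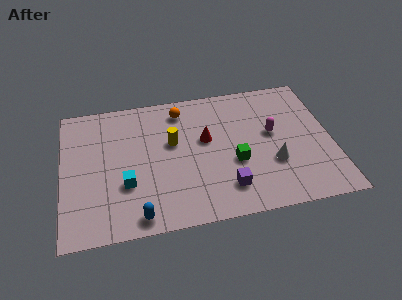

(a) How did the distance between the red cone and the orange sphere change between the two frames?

-1.4

They were about 3.8 units apart before and 2.4 after — 1.4 units closer together.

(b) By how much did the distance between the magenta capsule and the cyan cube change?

-0.8

Before: roughly 8.1 units apart; after: 7.3. That's 0.8 units closer together.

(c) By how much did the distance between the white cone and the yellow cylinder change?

+0.6

The distance was about 4.6 in the first image and 5.2 in the second, so they moved 0.6 units further apart.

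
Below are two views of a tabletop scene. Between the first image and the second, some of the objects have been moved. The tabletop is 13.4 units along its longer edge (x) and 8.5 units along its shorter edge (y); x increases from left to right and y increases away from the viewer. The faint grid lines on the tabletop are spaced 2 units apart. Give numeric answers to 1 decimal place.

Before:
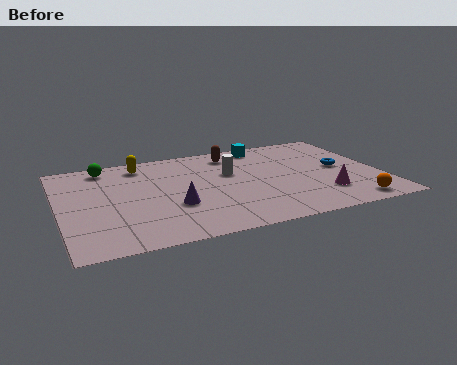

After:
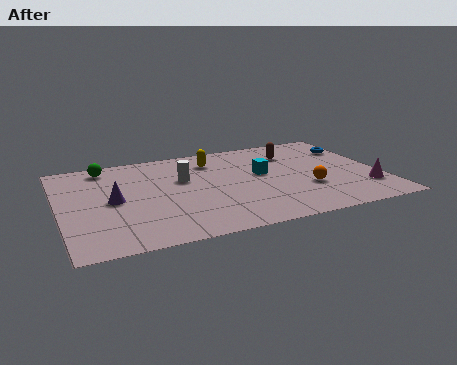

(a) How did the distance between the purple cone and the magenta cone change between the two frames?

+4.3

They were about 6.3 units apart before and 10.6 after — 4.3 units further apart.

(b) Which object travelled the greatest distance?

the yellow capsule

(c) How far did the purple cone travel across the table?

2.7

From (4.6, 3.0) to (2.2, 4.2), the purple cone covered √(2.4² + 1.2²) ≈ 2.7 units.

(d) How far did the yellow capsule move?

3.0

The yellow capsule moved from about (3.6, 7.2) to (6.6, 6.7), a distance of √(3.0² + 0.5²) ≈ 3.0.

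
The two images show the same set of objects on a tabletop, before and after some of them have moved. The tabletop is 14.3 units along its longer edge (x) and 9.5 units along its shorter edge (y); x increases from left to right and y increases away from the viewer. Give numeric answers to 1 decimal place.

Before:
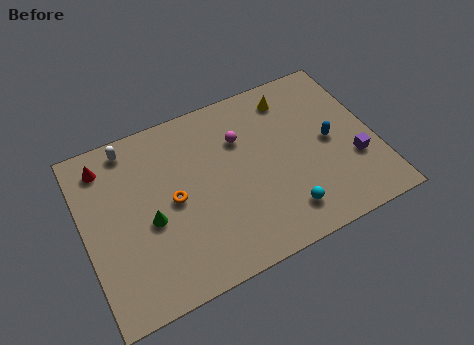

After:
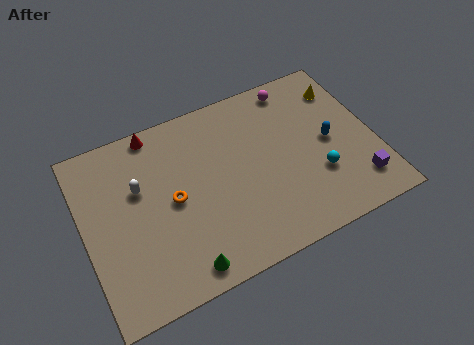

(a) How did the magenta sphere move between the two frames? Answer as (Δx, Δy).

(3.0, 1.8)

From the two frames, the magenta sphere sits at roughly (7.9, 6.6) before and (10.9, 8.4) after.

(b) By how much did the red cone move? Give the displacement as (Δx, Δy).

(2.6, 0.8)

The red cone was at about (1.3, 7.9) and moved to about (3.9, 8.7).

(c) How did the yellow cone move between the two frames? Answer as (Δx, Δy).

(2.6, -0.5)

The yellow cone was at about (10.6, 7.9) and moved to about (13.2, 7.4).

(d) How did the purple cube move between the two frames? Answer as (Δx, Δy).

(0.0, -1.3)

The purple cube started near (13.1, 3.2) and ended near (13.1, 1.9).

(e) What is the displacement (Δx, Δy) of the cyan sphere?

(1.9, 1.3)

From the two frames, the cyan sphere sits at roughly (9.4, 1.8) before and (11.3, 3.1) after.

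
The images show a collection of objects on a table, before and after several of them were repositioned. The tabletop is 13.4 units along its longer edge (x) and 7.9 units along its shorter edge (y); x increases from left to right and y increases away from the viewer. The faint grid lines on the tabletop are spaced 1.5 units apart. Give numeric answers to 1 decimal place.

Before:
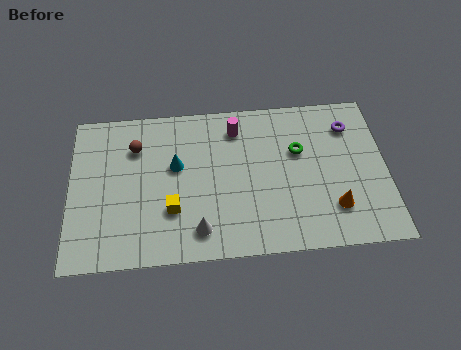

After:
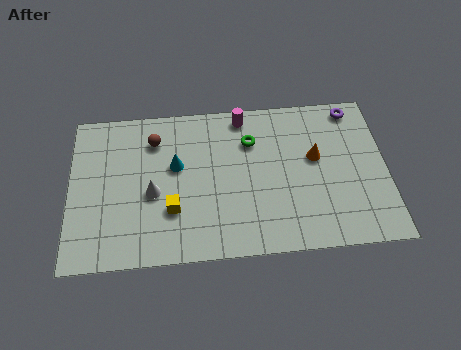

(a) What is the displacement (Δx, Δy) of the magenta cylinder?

(0.3, 0.6)

The magenta cylinder started near (7.1, 6.4) and ended near (7.4, 7.0).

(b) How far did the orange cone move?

2.7

The orange cone moved from about (11.1, 2.0) to (10.4, 4.6), a distance of √(0.7² + 2.6²) ≈ 2.7.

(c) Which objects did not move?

the yellow cube and the cyan cone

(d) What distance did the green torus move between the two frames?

2.1

From (9.7, 5.0) to (7.7, 5.7), the green torus covered √(2.0² + 0.7²) ≈ 2.1 units.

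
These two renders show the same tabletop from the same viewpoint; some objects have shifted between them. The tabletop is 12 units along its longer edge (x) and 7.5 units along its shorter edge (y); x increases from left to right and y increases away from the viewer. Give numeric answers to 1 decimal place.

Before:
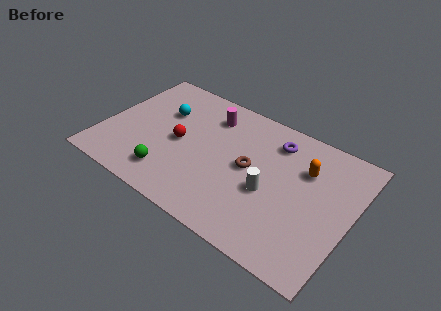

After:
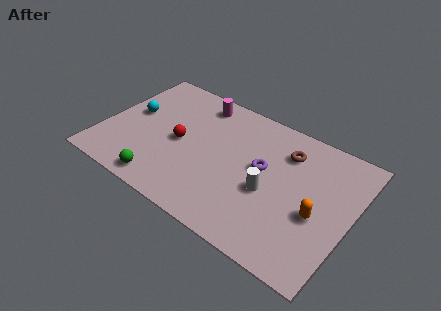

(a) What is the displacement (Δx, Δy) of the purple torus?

(-0.3, -1.8)

From the two frames, the purple torus sits at roughly (8.0, 6.0) before and (7.7, 4.2) after.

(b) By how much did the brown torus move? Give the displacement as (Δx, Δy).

(1.5, 1.8)

From the two frames, the brown torus sits at roughly (7.1, 3.9) before and (8.6, 5.7) after.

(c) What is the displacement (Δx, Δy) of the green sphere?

(-0.2, -0.6)

The green sphere was at about (3.6, 1.5) and moved to about (3.4, 0.9).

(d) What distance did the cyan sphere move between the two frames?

1.6

The cyan sphere was near (2.6, 5.0) before and (1.2, 4.2) after, so it travelled √(1.4² + 0.8²) ≈ 1.6 units.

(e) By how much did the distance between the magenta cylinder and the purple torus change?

+1.0

They were about 3.2 units apart before and 4.2 after — 1.0 units further apart.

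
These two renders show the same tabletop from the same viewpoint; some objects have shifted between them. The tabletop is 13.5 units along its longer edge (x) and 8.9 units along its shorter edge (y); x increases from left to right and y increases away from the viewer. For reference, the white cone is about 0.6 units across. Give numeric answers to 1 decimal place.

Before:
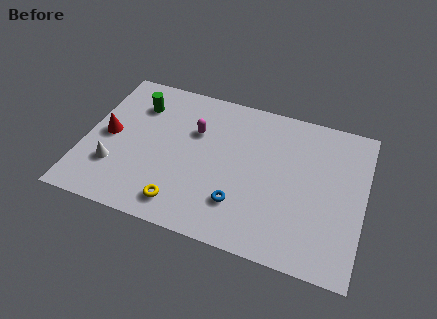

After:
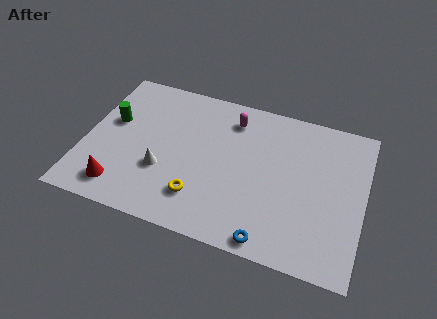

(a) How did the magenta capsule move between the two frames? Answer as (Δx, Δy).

(1.7, 1.3)

The magenta capsule was at about (5.2, 5.9) and moved to about (6.9, 7.2).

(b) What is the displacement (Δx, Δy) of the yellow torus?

(0.8, 0.7)

The yellow torus started near (5.0, 1.4) and ended near (5.8, 2.1).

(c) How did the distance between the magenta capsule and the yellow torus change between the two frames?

+0.7

They were about 4.5 units apart before and 5.2 after — 0.7 units further apart.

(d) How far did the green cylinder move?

1.8

The green cylinder moved from about (2.3, 6.7) to (1.2, 5.3), a distance of √(1.1² + 1.4²) ≈ 1.8.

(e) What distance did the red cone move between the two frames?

3.0

The red cone moved from about (1.1, 4.4) to (2.0, 1.5), a distance of √(0.9² + 2.9²) ≈ 3.0.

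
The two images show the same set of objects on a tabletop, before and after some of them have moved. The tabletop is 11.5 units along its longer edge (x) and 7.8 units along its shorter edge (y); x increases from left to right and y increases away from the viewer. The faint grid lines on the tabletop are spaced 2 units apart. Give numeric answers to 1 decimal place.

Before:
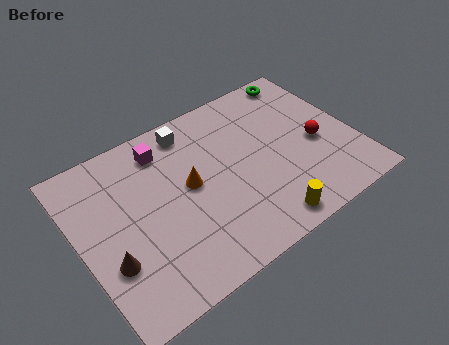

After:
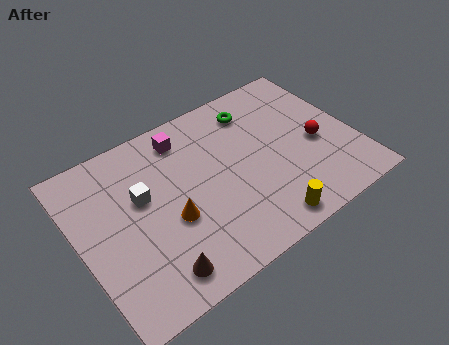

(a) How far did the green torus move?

2.4

From (10.1, 7.0) to (7.8, 6.3), the green torus covered √(2.3² + 0.7²) ≈ 2.4 units.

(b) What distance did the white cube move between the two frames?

3.1

The white cube was near (5.1, 6.7) before and (2.7, 4.7) after, so it travelled √(2.4² + 2.0²) ≈ 3.1 units.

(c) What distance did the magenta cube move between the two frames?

0.9

The magenta cube moved from about (3.9, 6.4) to (4.8, 6.5), a distance of √(0.9² + 0.1²) ≈ 0.9.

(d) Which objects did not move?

the red sphere and the yellow cylinder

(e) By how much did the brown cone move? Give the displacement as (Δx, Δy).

(1.6, -1.4)

From the two frames, the brown cone sits at roughly (1.0, 2.6) before and (2.6, 1.2) after.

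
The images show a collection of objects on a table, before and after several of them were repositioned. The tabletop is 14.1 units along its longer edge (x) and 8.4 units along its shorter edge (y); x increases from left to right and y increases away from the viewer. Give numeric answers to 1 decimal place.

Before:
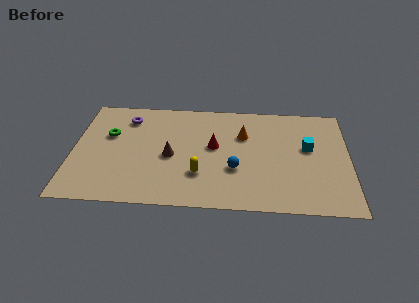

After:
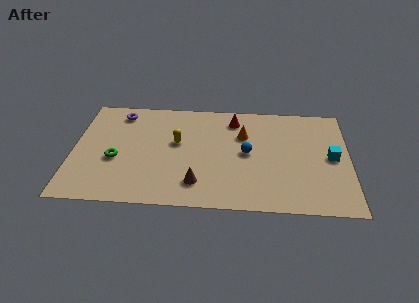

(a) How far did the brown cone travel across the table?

2.4

The brown cone moved from about (5.0, 3.8) to (6.4, 1.8), a distance of √(1.4² + 2.0²) ≈ 2.4.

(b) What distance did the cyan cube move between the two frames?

1.4

The cyan cube moved from about (12.0, 4.9) to (13.2, 4.2), a distance of √(1.2² + 0.7²) ≈ 1.4.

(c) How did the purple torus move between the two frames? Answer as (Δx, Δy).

(-0.4, 0.4)

The purple torus started near (2.7, 6.7) and ended near (2.3, 7.1).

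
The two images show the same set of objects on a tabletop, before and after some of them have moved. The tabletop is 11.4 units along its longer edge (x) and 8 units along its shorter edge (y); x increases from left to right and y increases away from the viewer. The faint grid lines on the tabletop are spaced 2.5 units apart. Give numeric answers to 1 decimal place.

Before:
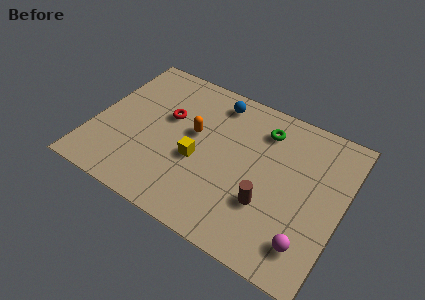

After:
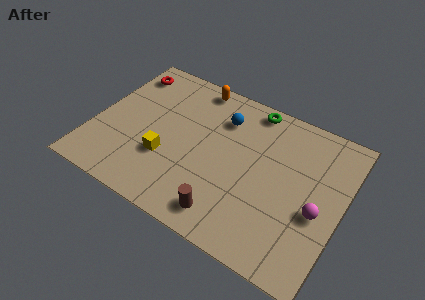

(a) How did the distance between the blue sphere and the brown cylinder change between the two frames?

-0.3

They were about 5.2 units apart before and 4.9 after — 0.3 units closer together.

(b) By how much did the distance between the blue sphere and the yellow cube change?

+0.4

The distance was about 3.5 in the first image and 3.9 in the second, so they moved 0.4 units further apart.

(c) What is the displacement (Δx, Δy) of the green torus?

(-0.7, 0.9)

The green torus started near (7.5, 6.3) and ended near (6.8, 7.2).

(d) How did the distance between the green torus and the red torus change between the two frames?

+1.4

The distance was about 4.5 in the first image and 5.9 in the second, so they moved 1.4 units further apart.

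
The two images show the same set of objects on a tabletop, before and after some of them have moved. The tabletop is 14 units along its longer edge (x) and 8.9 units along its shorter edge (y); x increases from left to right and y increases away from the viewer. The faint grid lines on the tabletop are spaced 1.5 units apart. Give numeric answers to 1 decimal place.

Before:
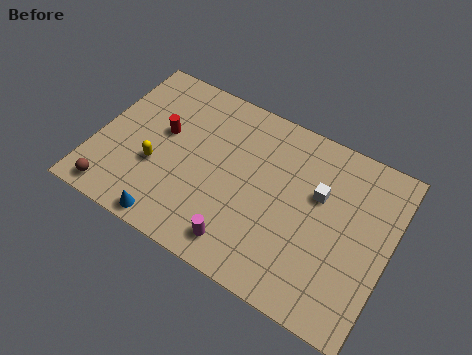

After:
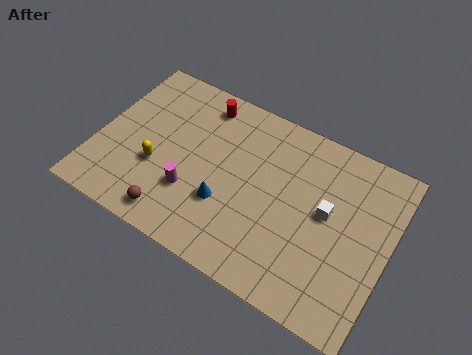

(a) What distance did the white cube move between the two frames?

0.9

From (10.5, 5.6) to (11.0, 4.9), the white cube covered √(0.5² + 0.7²) ≈ 0.9 units.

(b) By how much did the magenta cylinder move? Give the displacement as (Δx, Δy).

(-2.6, 1.4)

The magenta cylinder started near (7.4, 1.4) and ended near (4.8, 2.8).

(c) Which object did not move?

the yellow capsule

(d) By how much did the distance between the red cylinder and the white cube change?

-0.5

They were about 7.5 units apart before and 7.0 after — 0.5 units closer together.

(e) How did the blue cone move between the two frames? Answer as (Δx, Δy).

(2.3, 2.2)

The blue cone was at about (4.1, 0.8) and moved to about (6.4, 3.0).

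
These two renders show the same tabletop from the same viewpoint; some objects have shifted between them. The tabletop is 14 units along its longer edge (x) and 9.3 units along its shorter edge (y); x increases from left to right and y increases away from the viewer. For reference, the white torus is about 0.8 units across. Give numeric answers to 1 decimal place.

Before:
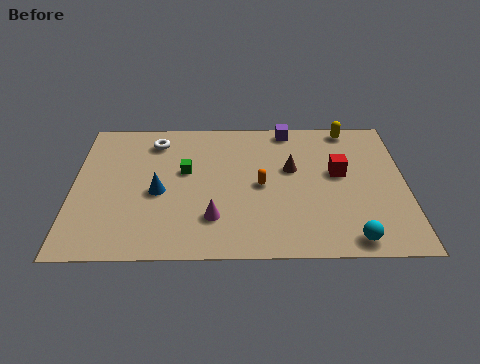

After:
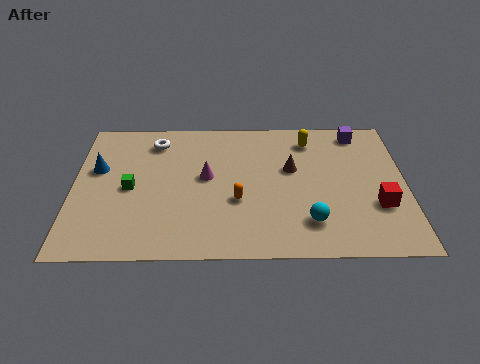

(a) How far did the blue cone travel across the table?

3.1

From (3.6, 4.1) to (1.0, 5.7), the blue cone covered √(2.6² + 1.6²) ≈ 3.1 units.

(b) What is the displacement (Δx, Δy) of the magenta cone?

(-0.3, 2.7)

The magenta cone was at about (5.9, 2.4) and moved to about (5.6, 5.1).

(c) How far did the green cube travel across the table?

2.5

The green cube was near (4.7, 5.5) before and (2.4, 4.4) after, so it travelled √(2.3² + 1.1²) ≈ 2.5 units.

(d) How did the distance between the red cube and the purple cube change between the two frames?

+1.3

They were about 3.7 units apart before and 5.0 after — 1.3 units further apart.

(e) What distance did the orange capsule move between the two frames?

1.4

From (7.9, 4.5) to (6.9, 3.5), the orange capsule covered √(1.0² + 1.0²) ≈ 1.4 units.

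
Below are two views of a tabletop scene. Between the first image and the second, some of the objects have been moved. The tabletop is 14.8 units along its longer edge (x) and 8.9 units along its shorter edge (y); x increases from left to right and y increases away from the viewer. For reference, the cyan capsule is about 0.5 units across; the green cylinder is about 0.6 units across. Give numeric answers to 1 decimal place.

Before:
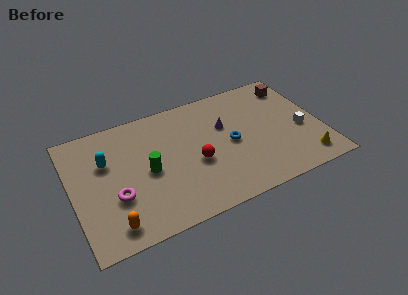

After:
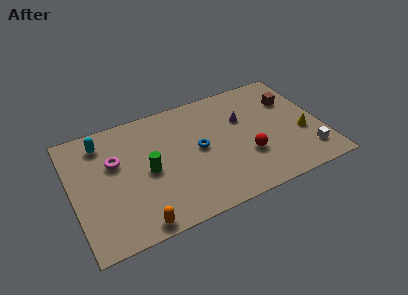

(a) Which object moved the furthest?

the red sphere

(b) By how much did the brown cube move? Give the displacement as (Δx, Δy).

(-0.3, -1.1)

The brown cube started near (13.6, 7.3) and ended near (13.3, 6.2).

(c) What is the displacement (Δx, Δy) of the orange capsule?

(1.4, -0.5)

The orange capsule was at about (2.0, 1.3) and moved to about (3.4, 0.8).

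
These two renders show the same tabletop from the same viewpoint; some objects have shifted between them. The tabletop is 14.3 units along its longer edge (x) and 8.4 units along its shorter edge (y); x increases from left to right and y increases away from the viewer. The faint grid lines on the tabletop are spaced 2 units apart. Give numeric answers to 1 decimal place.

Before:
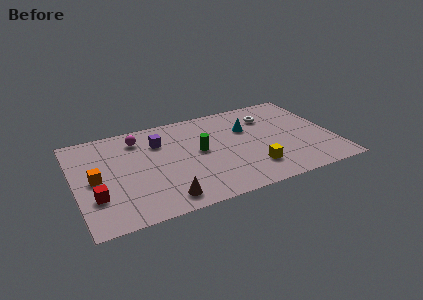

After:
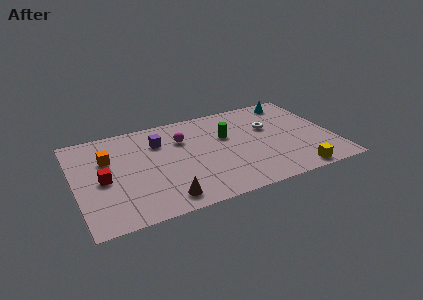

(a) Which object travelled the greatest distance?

the cyan cone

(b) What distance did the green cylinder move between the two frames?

1.8

From (6.9, 4.5) to (8.5, 5.3), the green cylinder covered √(1.6² + 0.8²) ≈ 1.8 units.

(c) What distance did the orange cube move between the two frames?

1.7

The orange cube moved from about (1.1, 4.1) to (1.9, 5.6), a distance of √(0.8² + 1.5²) ≈ 1.7.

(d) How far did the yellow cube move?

2.5

The yellow cube moved from about (9.6, 2.0) to (11.8, 0.8), a distance of √(2.2² + 1.2²) ≈ 2.5.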